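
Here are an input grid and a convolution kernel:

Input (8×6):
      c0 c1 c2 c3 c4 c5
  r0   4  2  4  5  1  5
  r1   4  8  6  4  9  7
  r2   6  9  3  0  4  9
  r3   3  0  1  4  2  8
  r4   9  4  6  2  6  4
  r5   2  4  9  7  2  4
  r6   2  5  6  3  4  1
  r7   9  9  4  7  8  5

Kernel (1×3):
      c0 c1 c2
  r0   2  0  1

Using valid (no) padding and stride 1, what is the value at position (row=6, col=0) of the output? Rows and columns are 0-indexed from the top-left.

10

The receptive field on the input at this output position is [2 5 6]. Elementwise product with the kernel and sum: 2·2 + 6·1.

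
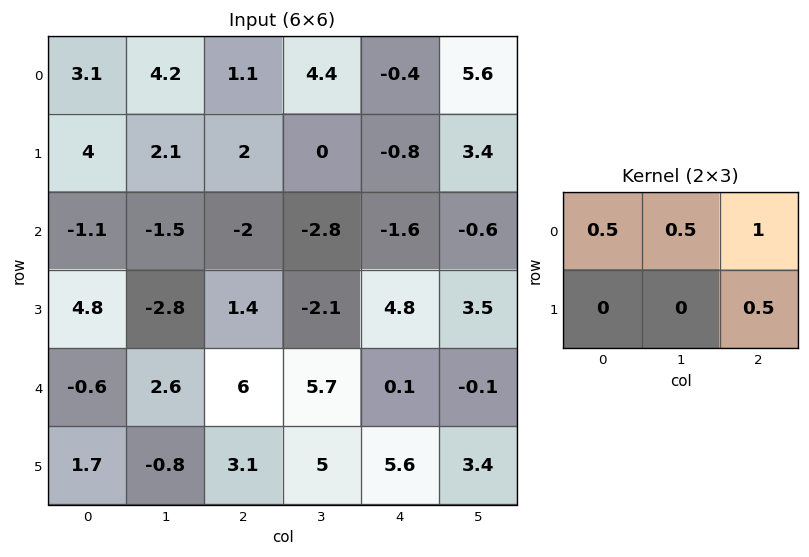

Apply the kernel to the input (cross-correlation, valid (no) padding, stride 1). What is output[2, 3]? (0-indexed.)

The receptive field on the input at this output position is [-2.8 -1.6 -0.6 / -2.1 4.8 3.5]. Elementwise product with the kernel and sum: -2.8·0.5 + -1.6·0.5 + -0.6·1 + 3.5·0.5.

-1.05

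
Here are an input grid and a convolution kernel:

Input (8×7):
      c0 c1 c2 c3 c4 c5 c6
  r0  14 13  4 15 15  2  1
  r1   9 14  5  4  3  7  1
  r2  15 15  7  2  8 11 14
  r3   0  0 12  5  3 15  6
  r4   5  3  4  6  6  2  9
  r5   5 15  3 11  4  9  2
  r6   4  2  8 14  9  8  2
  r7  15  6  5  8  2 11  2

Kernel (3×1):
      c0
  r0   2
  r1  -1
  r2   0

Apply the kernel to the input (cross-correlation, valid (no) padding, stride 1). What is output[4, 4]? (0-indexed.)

The receptive field on the input at this output position is [6 / 4 / 9]. Elementwise product with the kernel and sum: 6·2 + 4·-1.

8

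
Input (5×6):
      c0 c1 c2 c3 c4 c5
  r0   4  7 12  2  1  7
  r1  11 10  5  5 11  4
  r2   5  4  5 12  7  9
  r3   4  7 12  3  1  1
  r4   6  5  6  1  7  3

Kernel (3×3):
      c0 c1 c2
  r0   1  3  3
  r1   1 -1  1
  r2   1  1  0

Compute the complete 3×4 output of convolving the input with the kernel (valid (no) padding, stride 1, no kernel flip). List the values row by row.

76 68 49 43
73 70 68 68
52 64 79 71

Output[0,0]: The receptive field on the input at this output position is [4 7 12 / 11 10 5 / 5 4 5]. Elementwise product with the kernel and sum: 4·1 + 7·3 + 12·3 + 11·1 + 10·-1 + 5·1 + 5·1 + 4·1.
Output[0,1]: The receptive field on the input at this output position is [7 12 2 / 10 5 5 / 4 5 12]. Elementwise product with the kernel and sum: 7·1 + 12·3 + 2·3 + 10·1 + 5·-1 + 5·1 + 4·1 + 5·1.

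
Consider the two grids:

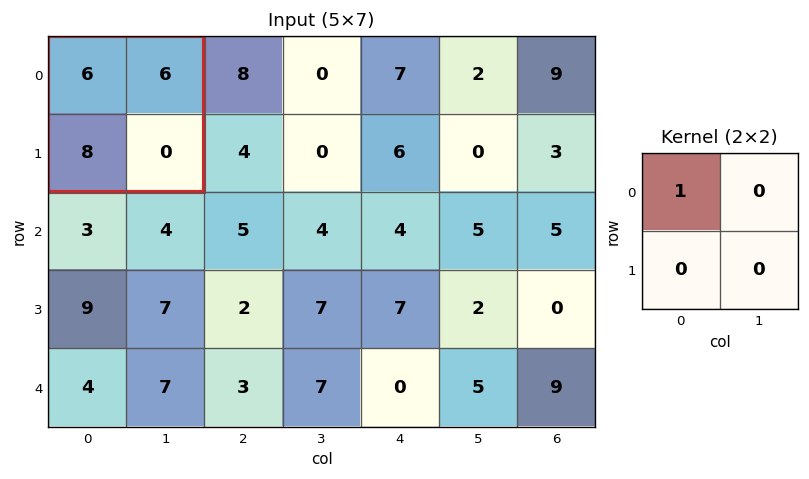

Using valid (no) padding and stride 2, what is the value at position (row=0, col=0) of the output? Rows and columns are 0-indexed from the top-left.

The receptive field on the input at this output position is [6 6 / 8 0]. Elementwise product with the kernel and sum: 6·1.

6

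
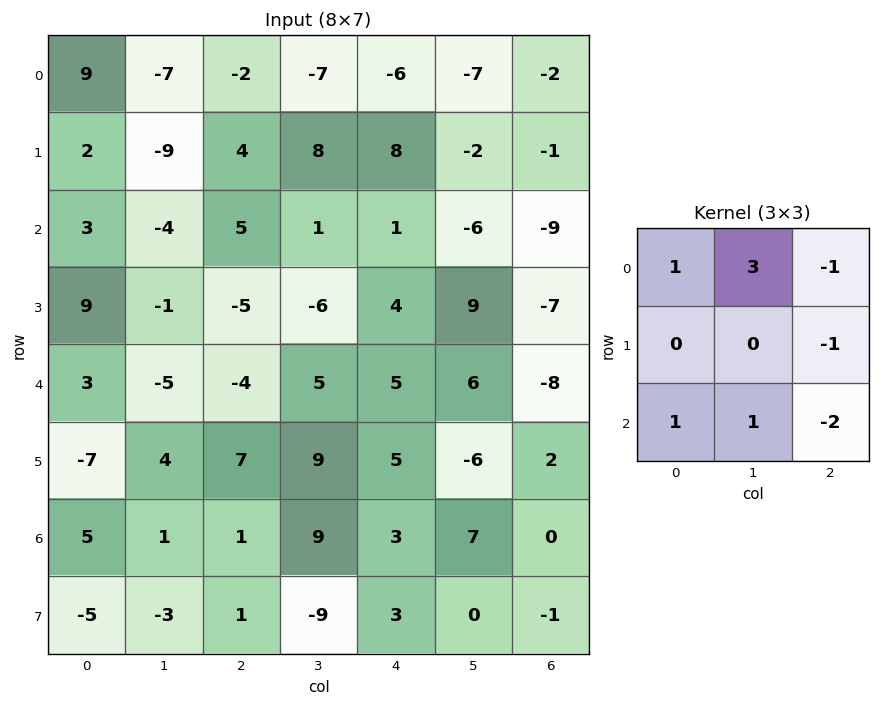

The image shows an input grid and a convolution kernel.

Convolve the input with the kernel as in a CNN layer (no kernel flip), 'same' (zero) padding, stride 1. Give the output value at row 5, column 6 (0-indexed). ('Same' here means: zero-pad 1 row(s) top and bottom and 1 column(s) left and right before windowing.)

-11

The receptive field on the zero-padded input at this output position is [6 -8 0 / -6 2 0 / 7 0 0]. Elementwise product with the kernel and sum: 6·1 + -8·3 + 0·-1 + 0·-1 + 7·1 + 0·1 + 0·-2.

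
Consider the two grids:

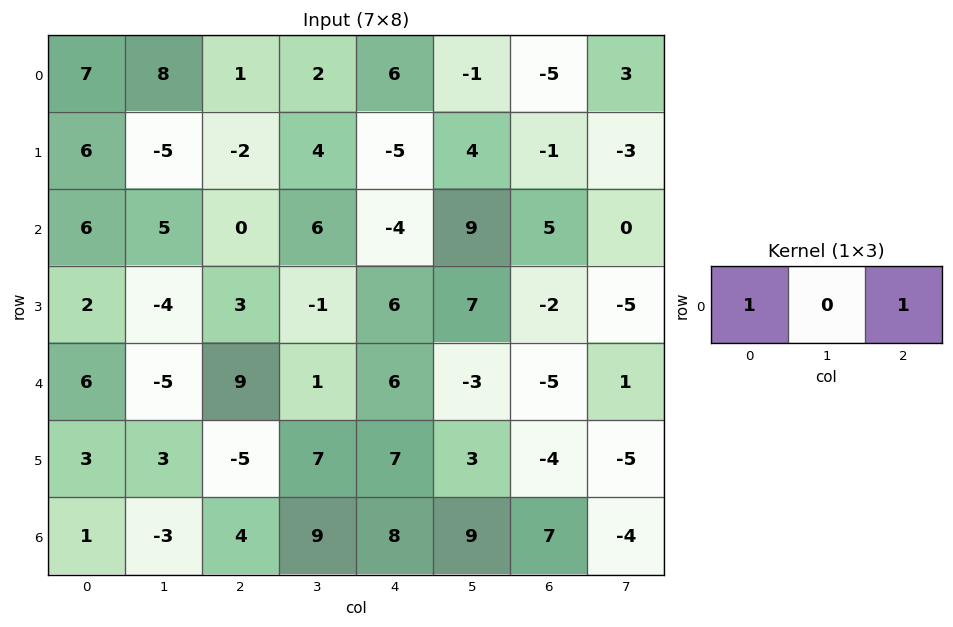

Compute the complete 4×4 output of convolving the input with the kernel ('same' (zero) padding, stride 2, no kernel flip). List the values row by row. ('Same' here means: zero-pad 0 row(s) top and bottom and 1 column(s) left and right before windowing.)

Output[0,0]: The receptive field on the zero-padded input at this output position is [0 7 8]. Elementwise product with the kernel and sum: 0·1 + 8·1.

8 10 1 2
5 11 15 9
-5 -4 -2 -2
-3 6 18 5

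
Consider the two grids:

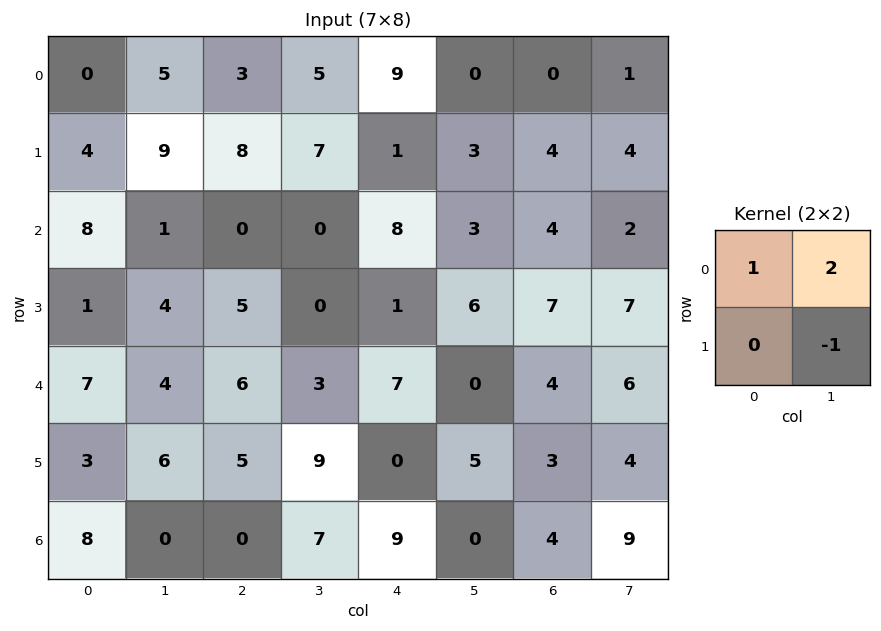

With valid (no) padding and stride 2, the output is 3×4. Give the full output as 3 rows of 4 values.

Output[0,0]: The receptive field on the input at this output position is [0 5 / 4 9]. Elementwise product with the kernel and sum: 0·1 + 5·2 + 9·-1.
Output[0,1]: The receptive field on the input at this output position is [3 5 / 8 7]. Elementwise product with the kernel and sum: 3·1 + 5·2 + 7·-1.

1 6 6 -2
6 0 8 1
9 3 2 12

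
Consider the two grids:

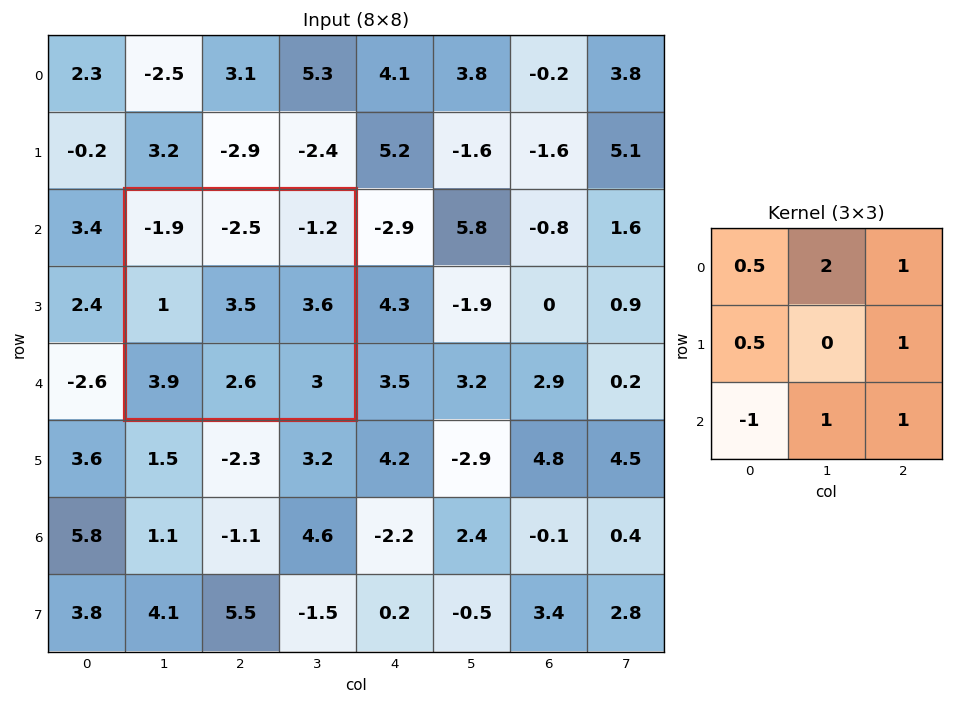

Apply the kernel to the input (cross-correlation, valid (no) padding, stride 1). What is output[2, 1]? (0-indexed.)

-1.35

The receptive field on the input at this output position is [-1.9 -2.5 -1.2 / 1 3.5 3.6 / 3.9 2.6 3]. Elementwise product with the kernel and sum: -1.9·0.5 + -2.5·2 + -1.2·1 + 1·0.5 + 3.6·1 + 3.9·-1 + 2.6·1 + 3·1.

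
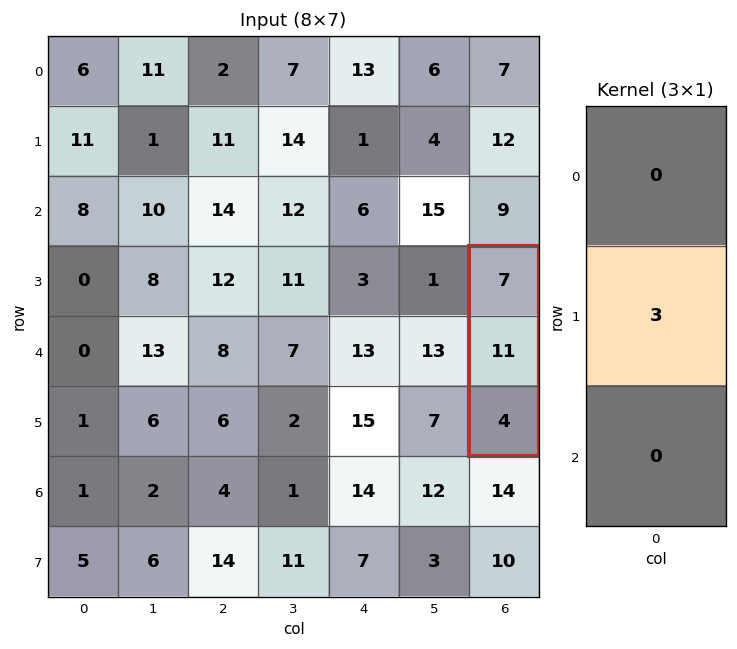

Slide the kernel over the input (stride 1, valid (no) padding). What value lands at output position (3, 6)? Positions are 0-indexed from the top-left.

33

The receptive field on the input at this output position is [7 / 11 / 4]. Elementwise product with the kernel and sum: 11·3.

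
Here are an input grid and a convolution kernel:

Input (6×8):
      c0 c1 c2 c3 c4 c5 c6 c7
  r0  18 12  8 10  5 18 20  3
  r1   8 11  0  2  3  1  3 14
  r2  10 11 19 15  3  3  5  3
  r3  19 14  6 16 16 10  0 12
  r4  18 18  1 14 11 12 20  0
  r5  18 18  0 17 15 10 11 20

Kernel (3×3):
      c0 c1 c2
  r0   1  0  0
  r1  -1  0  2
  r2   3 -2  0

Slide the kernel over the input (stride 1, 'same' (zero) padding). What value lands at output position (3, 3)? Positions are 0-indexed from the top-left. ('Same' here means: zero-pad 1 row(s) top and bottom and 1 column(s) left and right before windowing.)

The receptive field on the zero-padded input at this output position is [19 15 3 / 6 16 16 / 1 14 11]. Elementwise product with the kernel and sum: 19·1 + 6·-1 + 16·2 + 1·3 + 14·-2.

20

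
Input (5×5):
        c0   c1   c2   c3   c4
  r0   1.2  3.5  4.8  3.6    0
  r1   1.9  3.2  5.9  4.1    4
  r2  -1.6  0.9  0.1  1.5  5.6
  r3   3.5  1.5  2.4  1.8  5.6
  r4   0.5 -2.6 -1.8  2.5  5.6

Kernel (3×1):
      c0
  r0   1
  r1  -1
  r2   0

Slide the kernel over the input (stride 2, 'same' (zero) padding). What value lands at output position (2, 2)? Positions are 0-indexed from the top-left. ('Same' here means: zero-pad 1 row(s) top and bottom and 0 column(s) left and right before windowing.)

0

The receptive field on the zero-padded input at this output position is [5.6 / 5.6 / 0]. Elementwise product with the kernel and sum: 5.6·1 + 5.6·-1.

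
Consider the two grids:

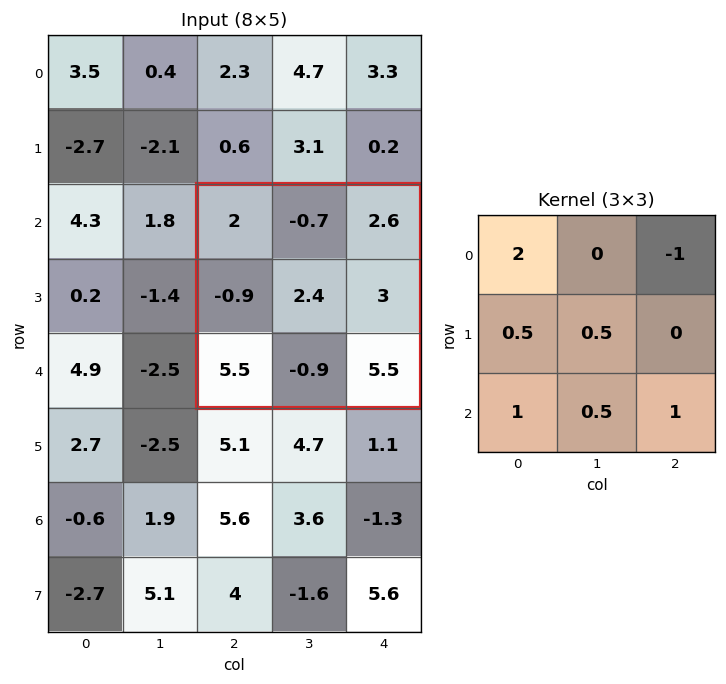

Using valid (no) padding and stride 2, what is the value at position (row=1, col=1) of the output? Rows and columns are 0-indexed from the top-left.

The receptive field on the input at this output position is [2 -0.7 2.6 / -0.9 2.4 3 / 5.5 -0.9 5.5]. Elementwise product with the kernel and sum: 2·2 + 2.6·-1 + -0.9·0.5 + 2.4·0.5 + 5.5·1 + -0.9·0.5 + 5.5·1.

12.7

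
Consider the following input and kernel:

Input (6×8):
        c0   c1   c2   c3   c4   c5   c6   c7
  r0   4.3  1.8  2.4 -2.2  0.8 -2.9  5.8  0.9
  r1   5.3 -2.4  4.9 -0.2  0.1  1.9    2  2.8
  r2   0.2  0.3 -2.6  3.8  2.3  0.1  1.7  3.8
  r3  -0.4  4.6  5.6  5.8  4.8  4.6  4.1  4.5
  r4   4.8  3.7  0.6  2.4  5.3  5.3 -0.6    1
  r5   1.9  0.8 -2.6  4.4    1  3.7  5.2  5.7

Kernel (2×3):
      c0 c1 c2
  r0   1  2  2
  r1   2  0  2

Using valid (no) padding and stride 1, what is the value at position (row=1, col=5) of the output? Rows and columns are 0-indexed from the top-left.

19.3

The receptive field on the input at this output position is [1.9 2 2.8 / 0.1 1.7 3.8]. Elementwise product with the kernel and sum: 1.9·1 + 2·2 + 2.8·2 + 0.1·2 + 3.8·2.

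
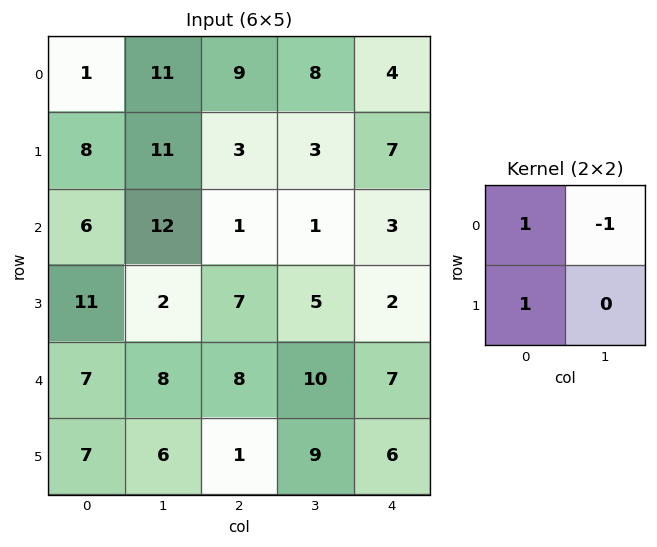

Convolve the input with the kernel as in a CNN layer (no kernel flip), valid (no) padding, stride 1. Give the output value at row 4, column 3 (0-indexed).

12

The receptive field on the input at this output position is [10 7 / 9 6]. Elementwise product with the kernel and sum: 10·1 + 7·-1 + 9·1.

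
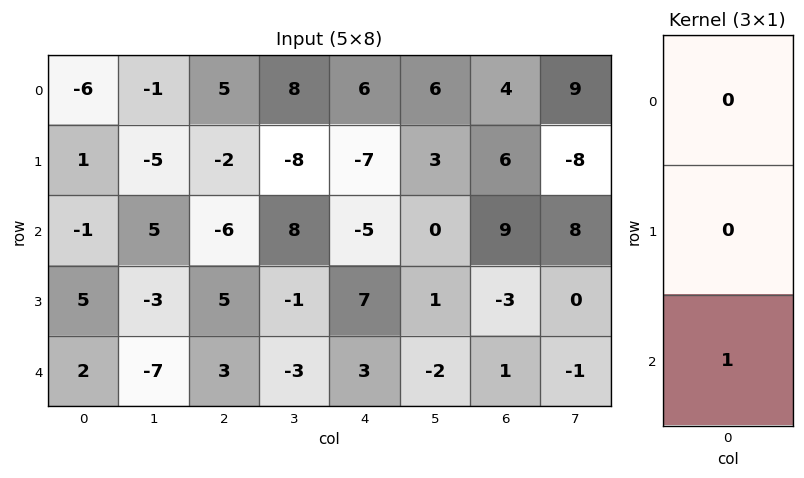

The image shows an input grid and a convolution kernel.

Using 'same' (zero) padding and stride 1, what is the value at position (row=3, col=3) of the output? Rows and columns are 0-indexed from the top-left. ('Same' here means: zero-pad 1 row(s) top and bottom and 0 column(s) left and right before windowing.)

The receptive field on the zero-padded input at this output position is [8 / -1 / -3]. Elementwise product with the kernel and sum: -3·1.

-3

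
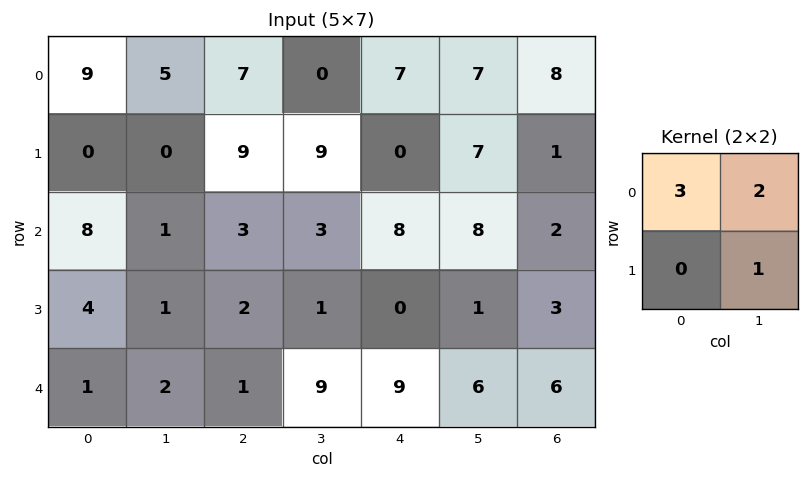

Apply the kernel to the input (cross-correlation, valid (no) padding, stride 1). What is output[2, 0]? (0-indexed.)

27

The receptive field on the input at this output position is [8 1 / 4 1]. Elementwise product with the kernel and sum: 8·3 + 1·2 + 1·1.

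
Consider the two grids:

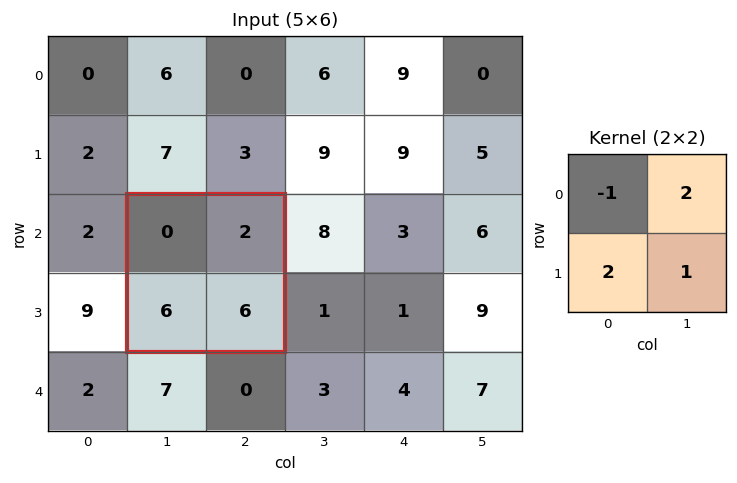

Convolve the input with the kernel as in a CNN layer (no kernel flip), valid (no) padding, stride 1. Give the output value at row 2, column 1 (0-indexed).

The receptive field on the input at this output position is [0 2 / 6 6]. Elementwise product with the kernel and sum: 0·-1 + 2·2 + 6·2 + 6·1.

22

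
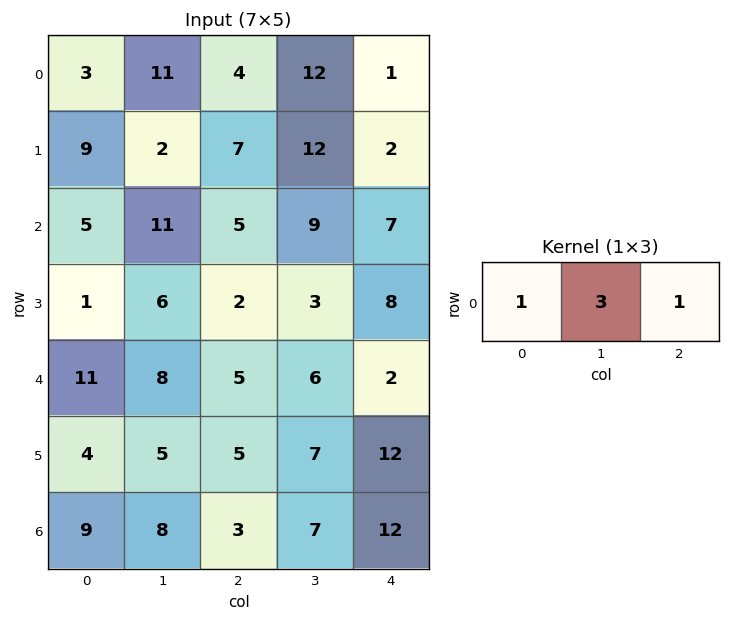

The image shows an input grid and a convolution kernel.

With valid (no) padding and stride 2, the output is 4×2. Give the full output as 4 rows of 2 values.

Output[0,0]: The receptive field on the input at this output position is [3 11 4]. Elementwise product with the kernel and sum: 3·1 + 11·3 + 4·1.
Output[0,1]: The receptive field on the input at this output position is [4 12 1]. Elementwise product with the kernel and sum: 4·1 + 12·3 + 1·1.

40 41
43 39
40 25
36 36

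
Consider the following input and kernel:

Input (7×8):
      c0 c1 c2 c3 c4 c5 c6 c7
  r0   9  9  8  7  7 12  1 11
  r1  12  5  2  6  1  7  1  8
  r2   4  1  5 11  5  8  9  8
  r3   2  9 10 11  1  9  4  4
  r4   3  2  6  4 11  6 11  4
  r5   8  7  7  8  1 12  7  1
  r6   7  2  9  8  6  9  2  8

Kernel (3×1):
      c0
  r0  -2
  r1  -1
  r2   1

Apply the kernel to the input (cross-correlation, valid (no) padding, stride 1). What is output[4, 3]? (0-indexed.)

-8

The receptive field on the input at this output position is [4 / 8 / 8]. Elementwise product with the kernel and sum: 4·-2 + 8·-1 + 8·1.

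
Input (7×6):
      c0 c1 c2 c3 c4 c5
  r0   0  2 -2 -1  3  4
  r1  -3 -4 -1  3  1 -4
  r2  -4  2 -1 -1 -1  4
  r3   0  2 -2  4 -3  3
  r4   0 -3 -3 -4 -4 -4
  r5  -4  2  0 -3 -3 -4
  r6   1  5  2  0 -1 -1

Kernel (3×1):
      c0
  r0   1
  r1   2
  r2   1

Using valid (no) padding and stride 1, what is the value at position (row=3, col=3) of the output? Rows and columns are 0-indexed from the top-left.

-7

The receptive field on the input at this output position is [4 / -4 / -3]. Elementwise product with the kernel and sum: 4·1 + -4·2 + -3·1.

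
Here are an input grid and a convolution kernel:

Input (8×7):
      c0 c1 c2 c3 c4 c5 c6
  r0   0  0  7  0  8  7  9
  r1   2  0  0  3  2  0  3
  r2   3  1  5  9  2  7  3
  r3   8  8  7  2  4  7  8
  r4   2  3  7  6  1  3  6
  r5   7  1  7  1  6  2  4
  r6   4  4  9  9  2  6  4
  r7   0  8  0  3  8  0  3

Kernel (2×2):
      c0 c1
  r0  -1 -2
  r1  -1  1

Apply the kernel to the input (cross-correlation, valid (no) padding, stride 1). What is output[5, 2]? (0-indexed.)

The receptive field on the input at this output position is [7 1 / 9 9]. Elementwise product with the kernel and sum: 7·-1 + 1·-2 + 9·-1 + 9·1.

-9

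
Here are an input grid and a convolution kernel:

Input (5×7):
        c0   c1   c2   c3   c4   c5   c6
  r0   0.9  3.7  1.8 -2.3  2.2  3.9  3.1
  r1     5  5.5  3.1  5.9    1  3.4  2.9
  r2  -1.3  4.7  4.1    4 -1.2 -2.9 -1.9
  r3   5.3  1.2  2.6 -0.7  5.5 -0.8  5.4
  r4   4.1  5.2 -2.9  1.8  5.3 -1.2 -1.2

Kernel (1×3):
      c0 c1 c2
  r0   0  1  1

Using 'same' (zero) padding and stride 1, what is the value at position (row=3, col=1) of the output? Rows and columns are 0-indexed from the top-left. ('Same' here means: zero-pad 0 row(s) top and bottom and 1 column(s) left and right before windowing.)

The receptive field on the zero-padded input at this output position is [5.3 1.2 2.6]. Elementwise product with the kernel and sum: 1.2·1 + 2.6·1.

3.8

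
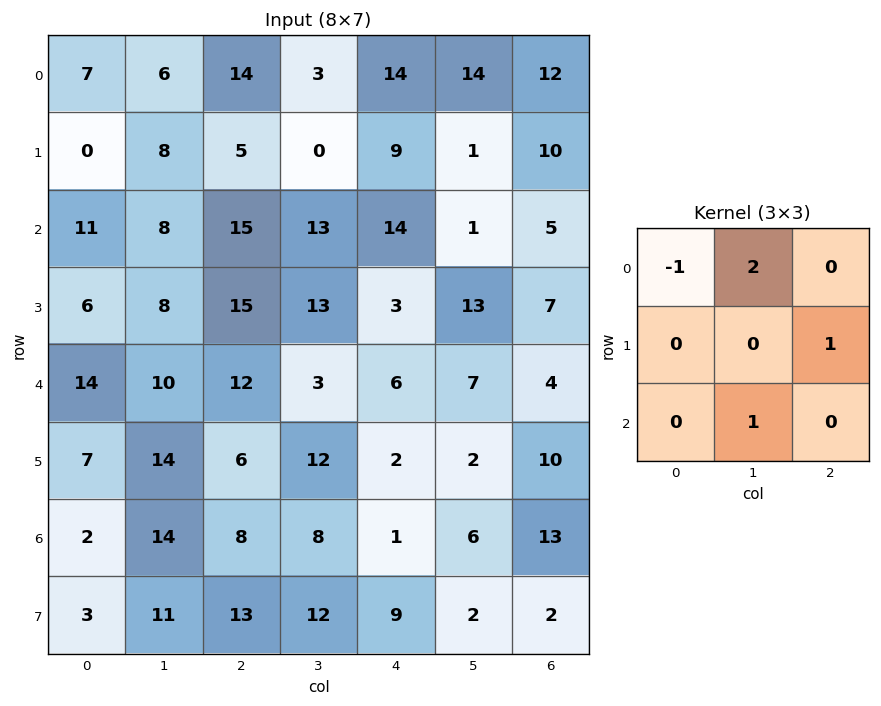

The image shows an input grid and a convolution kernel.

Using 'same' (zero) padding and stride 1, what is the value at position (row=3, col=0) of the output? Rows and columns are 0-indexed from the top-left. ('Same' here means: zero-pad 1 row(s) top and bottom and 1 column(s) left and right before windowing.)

44

The receptive field on the zero-padded input at this output position is [0 11 8 / 0 6 8 / 0 14 10]. Elementwise product with the kernel and sum: 0·-1 + 11·2 + 8·1 + 14·1.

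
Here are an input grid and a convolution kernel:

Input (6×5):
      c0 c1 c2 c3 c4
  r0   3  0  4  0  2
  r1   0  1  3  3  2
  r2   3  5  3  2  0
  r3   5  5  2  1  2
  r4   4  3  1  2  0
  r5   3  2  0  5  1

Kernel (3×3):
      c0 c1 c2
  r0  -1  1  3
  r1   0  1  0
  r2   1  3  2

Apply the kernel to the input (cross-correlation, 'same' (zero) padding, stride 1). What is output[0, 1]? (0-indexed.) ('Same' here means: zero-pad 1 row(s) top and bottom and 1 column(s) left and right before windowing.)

The receptive field on the zero-padded input at this output position is [0 0 0 / 3 0 4 / 0 1 3]. Elementwise product with the kernel and sum: 0·-1 + 0·1 + 0·3 + 0·1 + 0·1 + 1·3 + 3·2.

9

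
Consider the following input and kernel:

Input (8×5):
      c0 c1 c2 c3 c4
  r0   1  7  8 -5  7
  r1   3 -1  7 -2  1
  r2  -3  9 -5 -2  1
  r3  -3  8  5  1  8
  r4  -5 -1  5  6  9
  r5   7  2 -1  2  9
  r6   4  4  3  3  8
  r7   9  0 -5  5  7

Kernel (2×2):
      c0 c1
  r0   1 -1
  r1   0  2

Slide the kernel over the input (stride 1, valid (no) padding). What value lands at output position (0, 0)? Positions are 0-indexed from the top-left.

The receptive field on the input at this output position is [1 7 / 3 -1]. Elementwise product with the kernel and sum: 1·1 + 7·-1 + -1·2.

-8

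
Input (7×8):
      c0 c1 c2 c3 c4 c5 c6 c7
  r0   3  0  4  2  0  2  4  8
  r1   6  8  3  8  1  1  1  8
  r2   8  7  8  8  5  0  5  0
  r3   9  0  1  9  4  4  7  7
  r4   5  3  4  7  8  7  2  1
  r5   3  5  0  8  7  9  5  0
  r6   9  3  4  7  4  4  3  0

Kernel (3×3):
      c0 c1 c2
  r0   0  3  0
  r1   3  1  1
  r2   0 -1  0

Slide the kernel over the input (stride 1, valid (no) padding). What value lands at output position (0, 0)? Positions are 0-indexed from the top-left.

22

The receptive field on the input at this output position is [3 0 4 / 6 8 3 / 8 7 8]. Elementwise product with the kernel and sum: 0·3 + 6·3 + 8·1 + 3·1 + 7·-1.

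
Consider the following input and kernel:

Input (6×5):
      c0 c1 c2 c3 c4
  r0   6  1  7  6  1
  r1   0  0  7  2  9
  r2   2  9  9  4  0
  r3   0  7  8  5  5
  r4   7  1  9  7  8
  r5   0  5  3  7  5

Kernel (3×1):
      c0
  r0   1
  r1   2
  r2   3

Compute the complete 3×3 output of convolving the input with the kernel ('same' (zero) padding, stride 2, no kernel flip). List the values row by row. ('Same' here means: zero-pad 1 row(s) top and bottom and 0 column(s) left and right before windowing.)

Output[0,0]: The receptive field on the zero-padded input at this output position is [0 / 6 / 0]. Elementwise product with the kernel and sum: 0·1 + 6·2 + 0·3.
Output[0,1]: The receptive field on the zero-padded input at this output position is [0 / 7 / 7]. Elementwise product with the kernel and sum: 0·1 + 7·2 + 7·3.

12 35 29
4 49 24
14 35 36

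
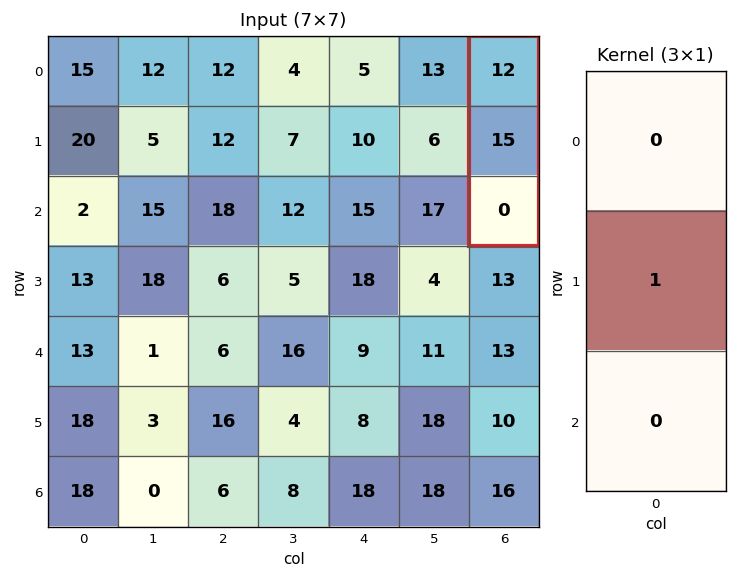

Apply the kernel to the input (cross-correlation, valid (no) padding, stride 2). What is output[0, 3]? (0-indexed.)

The receptive field on the input at this output position is [12 / 15 / 0]. Elementwise product with the kernel and sum: 15·1.

15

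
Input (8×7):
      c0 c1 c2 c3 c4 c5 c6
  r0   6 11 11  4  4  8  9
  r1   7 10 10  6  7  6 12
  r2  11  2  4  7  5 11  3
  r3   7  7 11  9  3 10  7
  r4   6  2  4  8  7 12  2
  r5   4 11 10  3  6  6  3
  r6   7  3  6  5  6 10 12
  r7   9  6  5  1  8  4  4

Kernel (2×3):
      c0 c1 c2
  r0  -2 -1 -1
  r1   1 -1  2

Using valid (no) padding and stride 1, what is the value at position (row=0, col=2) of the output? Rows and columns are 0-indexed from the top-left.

The receptive field on the input at this output position is [11 4 4 / 10 6 7]. Elementwise product with the kernel and sum: 11·-2 + 4·-1 + 4·-1 + 10·1 + 6·-1 + 7·2.

-12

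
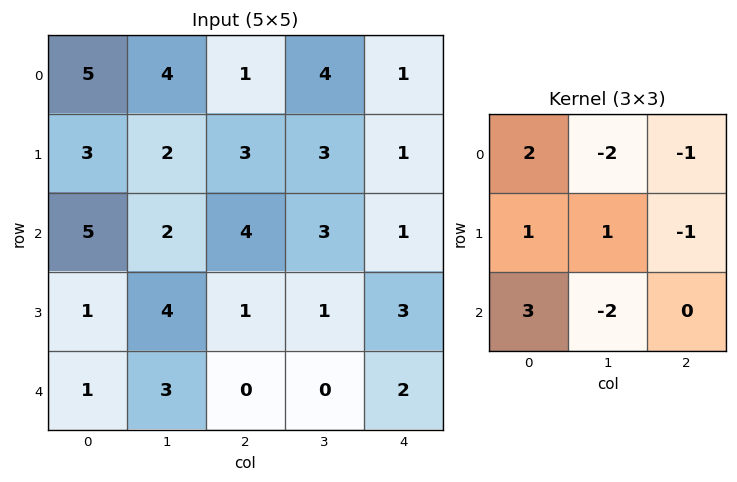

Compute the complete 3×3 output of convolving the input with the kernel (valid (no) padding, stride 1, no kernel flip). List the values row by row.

Output[0,0]: The receptive field on the input at this output position is [5 4 1 / 3 2 3 / 5 2 4]. Elementwise product with the kernel and sum: 5·2 + 4·-2 + 1·-1 + 3·1 + 2·1 + 3·-1 + 5·3 + 2·-2.
Output[0,1]: The receptive field on the input at this output position is [4 1 4 / 2 3 3 / 2 4 3]. Elementwise product with the kernel and sum: 4·2 + 1·-2 + 4·-1 + 2·1 + 3·1 + 3·-1 + 2·3 + 4·-2.

14 2 4
-3 8 6
3 6 0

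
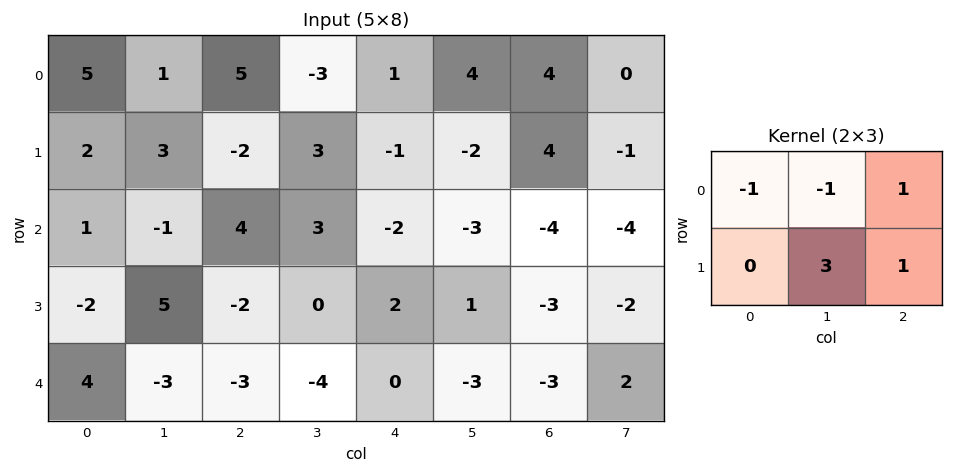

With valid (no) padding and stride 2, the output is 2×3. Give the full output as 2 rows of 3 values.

Output[0,0]: The receptive field on the input at this output position is [5 1 5 / 2 3 -2]. Elementwise product with the kernel and sum: 5·-1 + 1·-1 + 5·1 + 3·3 + -2·1.
Output[0,1]: The receptive field on the input at this output position is [5 -3 1 / -2 3 -1]. Elementwise product with the kernel and sum: 5·-1 + -3·-1 + 1·1 + 3·3 + -1·1.

6 7 -3
17 -7 1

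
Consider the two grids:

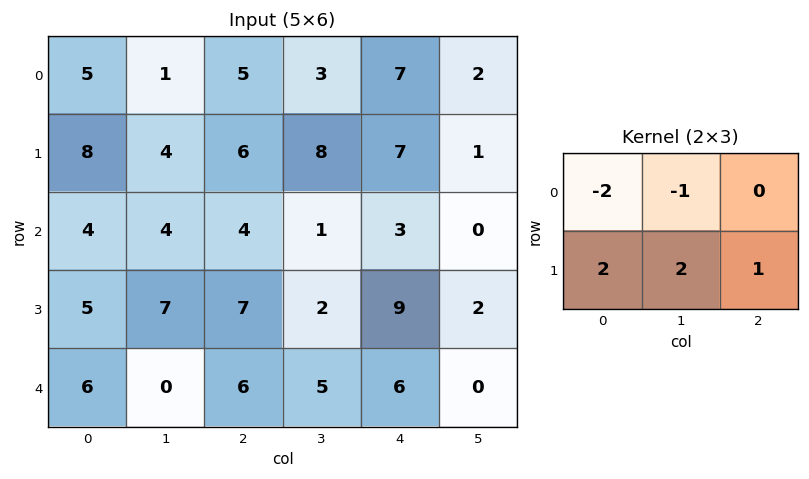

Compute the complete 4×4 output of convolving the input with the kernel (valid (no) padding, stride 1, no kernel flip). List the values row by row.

Output[0,0]: The receptive field on the input at this output position is [5 1 5 / 8 4 6]. Elementwise product with the kernel and sum: 5·-2 + 1·-1 + 8·2 + 4·2 + 6·1.
Output[0,1]: The receptive field on the input at this output position is [1 5 3 / 4 6 8]. Elementwise product with the kernel and sum: 1·-2 + 5·-1 + 4·2 + 6·2 + 8·1.

19 21 22 18
0 3 -7 -15
19 18 18 19
1 -4 12 9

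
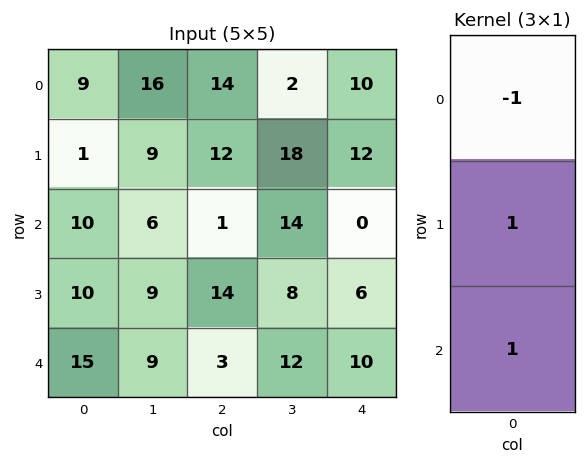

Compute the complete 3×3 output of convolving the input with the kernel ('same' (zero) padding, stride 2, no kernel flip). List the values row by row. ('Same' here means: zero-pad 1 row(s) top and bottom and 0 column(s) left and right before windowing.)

Output[0,0]: The receptive field on the zero-padded input at this output position is [0 / 9 / 1]. Elementwise product with the kernel and sum: 0·-1 + 9·1 + 1·1.

10 26 22
19 3 -6
5 -11 4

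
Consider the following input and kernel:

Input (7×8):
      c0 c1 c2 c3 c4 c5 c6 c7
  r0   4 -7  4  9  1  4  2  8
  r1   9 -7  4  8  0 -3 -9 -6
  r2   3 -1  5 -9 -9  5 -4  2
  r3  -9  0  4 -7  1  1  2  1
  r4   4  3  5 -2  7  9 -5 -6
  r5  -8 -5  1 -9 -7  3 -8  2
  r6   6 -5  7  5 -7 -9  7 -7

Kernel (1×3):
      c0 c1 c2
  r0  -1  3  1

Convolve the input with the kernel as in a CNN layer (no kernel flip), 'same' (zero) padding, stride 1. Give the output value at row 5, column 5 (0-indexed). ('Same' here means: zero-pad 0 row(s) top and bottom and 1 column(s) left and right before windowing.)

The receptive field on the zero-padded input at this output position is [-7 3 -8]. Elementwise product with the kernel and sum: -7·-1 + 3·3 + -8·1.

8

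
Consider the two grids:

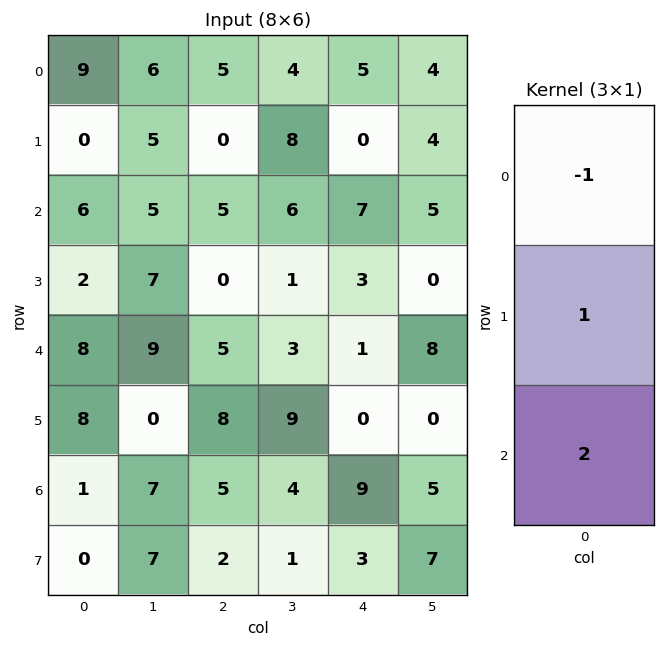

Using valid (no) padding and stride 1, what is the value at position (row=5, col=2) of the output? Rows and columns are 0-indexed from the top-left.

1

The receptive field on the input at this output position is [8 / 5 / 2]. Elementwise product with the kernel and sum: 8·-1 + 5·1 + 2·2.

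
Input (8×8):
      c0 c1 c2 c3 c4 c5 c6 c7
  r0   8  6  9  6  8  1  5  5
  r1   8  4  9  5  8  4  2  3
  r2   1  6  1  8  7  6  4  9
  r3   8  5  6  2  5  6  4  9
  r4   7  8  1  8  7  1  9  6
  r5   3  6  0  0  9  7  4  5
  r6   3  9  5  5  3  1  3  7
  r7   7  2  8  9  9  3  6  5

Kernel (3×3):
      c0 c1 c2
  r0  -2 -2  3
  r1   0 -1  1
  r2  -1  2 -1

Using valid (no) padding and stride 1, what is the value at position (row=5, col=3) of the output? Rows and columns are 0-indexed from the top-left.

7

The receptive field on the input at this output position is [0 9 7 / 5 3 1 / 9 9 3]. Elementwise product with the kernel and sum: 0·-2 + 9·-2 + 7·3 + 3·-1 + 1·1 + 9·-1 + 9·2 + 3·-1.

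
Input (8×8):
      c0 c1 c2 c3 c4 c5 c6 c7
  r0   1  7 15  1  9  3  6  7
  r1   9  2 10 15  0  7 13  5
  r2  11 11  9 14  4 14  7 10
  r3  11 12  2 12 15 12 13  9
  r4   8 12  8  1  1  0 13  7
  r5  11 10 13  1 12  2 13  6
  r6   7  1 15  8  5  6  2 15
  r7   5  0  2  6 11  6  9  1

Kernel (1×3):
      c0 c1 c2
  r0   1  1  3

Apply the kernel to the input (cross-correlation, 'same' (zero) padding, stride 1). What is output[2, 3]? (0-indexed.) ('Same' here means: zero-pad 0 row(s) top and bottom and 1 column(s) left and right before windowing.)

35

The receptive field on the zero-padded input at this output position is [9 14 4]. Elementwise product with the kernel and sum: 9·1 + 14·1 + 4·3.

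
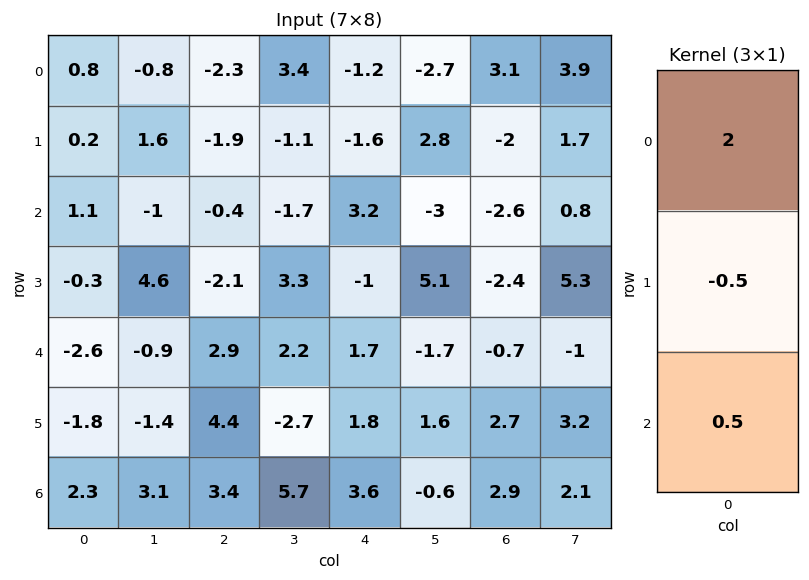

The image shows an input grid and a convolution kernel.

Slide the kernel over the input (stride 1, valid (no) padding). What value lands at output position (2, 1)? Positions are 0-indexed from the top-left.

The receptive field on the input at this output position is [-1 / 4.6 / -0.9]. Elementwise product with the kernel and sum: -1·2 + 4.6·-0.5 + -0.9·0.5.

-4.75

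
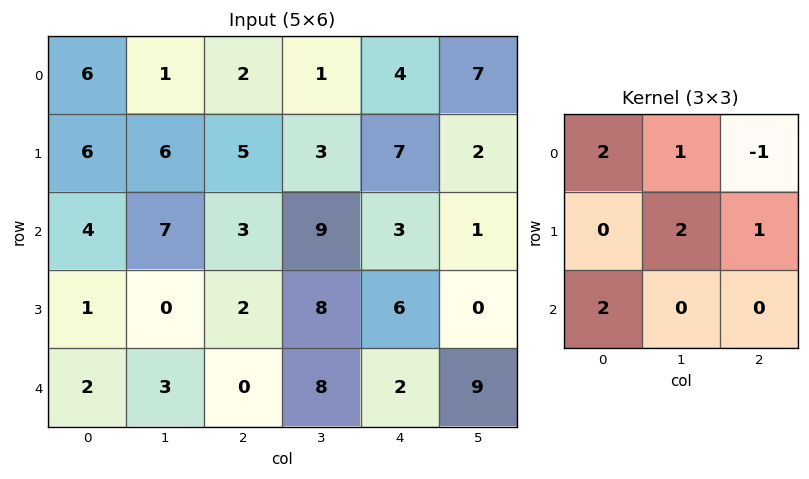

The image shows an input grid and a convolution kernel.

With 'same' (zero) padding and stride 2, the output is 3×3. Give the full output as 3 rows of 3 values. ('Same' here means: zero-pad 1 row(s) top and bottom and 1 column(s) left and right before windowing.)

Output[0,0]: The receptive field on the zero-padded input at this output position is [0 0 0 / 0 6 1 / 0 6 6]. Elementwise product with the kernel and sum: 0·2 + 0·1 + 0·-1 + 6·2 + 1·1 + 0·2.
Output[0,1]: The receptive field on the zero-padded input at this output position is [0 0 0 / 1 2 1 / 6 5 3]. Elementwise product with the kernel and sum: 0·2 + 0·1 + 0·-1 + 2·2 + 1·1 + 6·2.

13 17 21
15 29 34
8 2 35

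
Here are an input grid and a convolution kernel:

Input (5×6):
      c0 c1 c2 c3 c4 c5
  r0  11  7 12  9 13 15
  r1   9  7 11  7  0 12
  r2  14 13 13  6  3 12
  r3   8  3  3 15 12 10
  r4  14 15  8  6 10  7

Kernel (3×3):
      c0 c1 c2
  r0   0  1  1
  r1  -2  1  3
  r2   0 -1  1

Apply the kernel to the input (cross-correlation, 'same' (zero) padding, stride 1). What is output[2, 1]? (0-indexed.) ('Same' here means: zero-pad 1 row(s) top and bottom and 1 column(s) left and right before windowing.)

42

The receptive field on the zero-padded input at this output position is [9 7 11 / 14 13 13 / 8 3 3]. Elementwise product with the kernel and sum: 7·1 + 11·1 + 14·-2 + 13·1 + 13·3 + 3·-1 + 3·1.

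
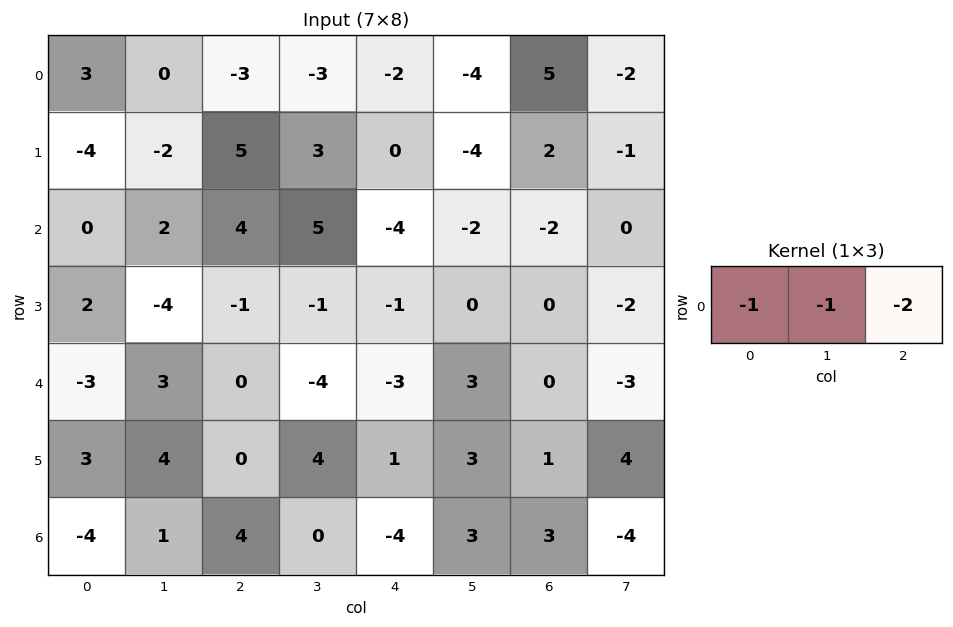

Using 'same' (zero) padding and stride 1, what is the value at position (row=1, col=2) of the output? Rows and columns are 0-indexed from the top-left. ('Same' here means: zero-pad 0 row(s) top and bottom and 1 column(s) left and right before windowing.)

-9

The receptive field on the zero-padded input at this output position is [-2 5 3]. Elementwise product with the kernel and sum: -2·-1 + 5·-1 + 3·-2.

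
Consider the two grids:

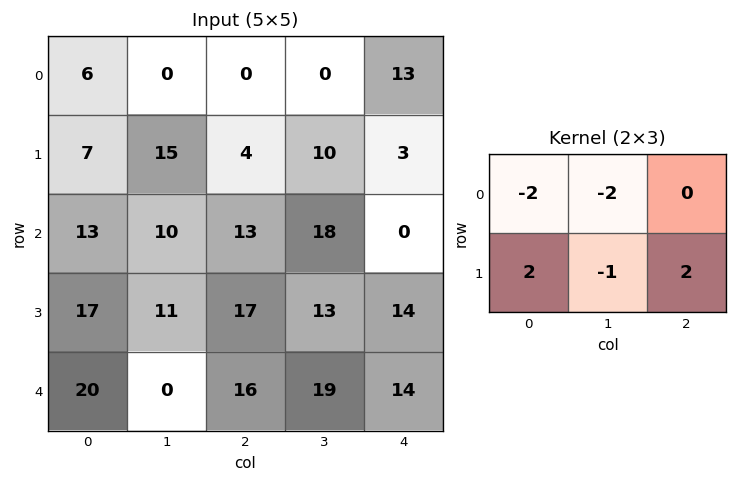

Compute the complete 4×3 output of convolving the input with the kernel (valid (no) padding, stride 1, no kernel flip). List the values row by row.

Output[0,0]: The receptive field on the input at this output position is [6 0 0 / 7 15 4]. Elementwise product with the kernel and sum: 6·-2 + 0·-2 + 7·2 + 15·-1 + 4·2.

-5 46 4
-2 5 -20
11 -15 -13
16 -34 -19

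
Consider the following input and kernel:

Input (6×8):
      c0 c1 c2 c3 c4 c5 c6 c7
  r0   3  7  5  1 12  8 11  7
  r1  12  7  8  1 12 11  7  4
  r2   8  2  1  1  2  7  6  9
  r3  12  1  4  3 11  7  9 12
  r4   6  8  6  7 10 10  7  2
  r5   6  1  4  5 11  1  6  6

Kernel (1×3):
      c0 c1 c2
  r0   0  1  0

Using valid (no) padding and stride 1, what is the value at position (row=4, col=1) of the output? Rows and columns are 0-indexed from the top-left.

6

The receptive field on the input at this output position is [8 6 7]. Elementwise product with the kernel and sum: 6·1.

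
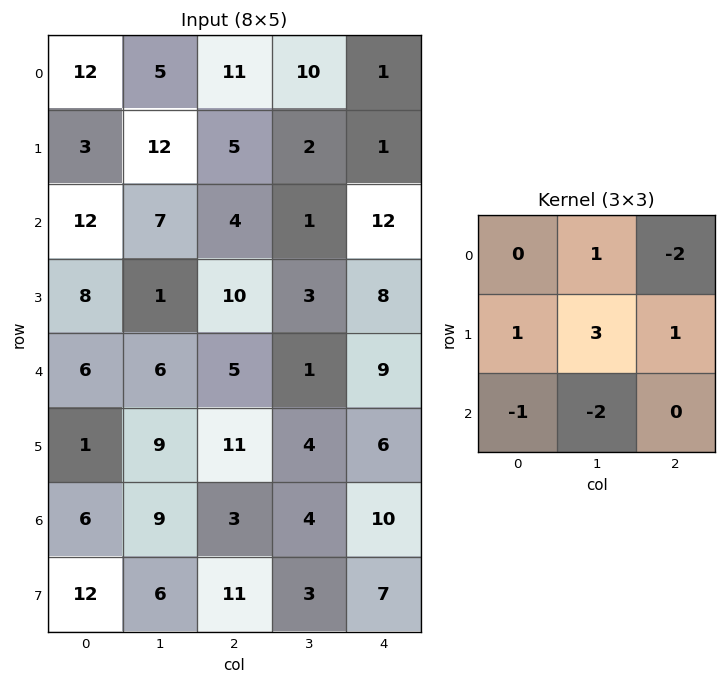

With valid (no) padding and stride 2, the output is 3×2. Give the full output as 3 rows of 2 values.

1 14
2 -3
11 1

Output[0,0]: The receptive field on the input at this output position is [12 5 11 / 3 12 5 / 12 7 4]. Elementwise product with the kernel and sum: 5·1 + 11·-2 + 3·1 + 12·3 + 5·1 + 12·-1 + 7·-2.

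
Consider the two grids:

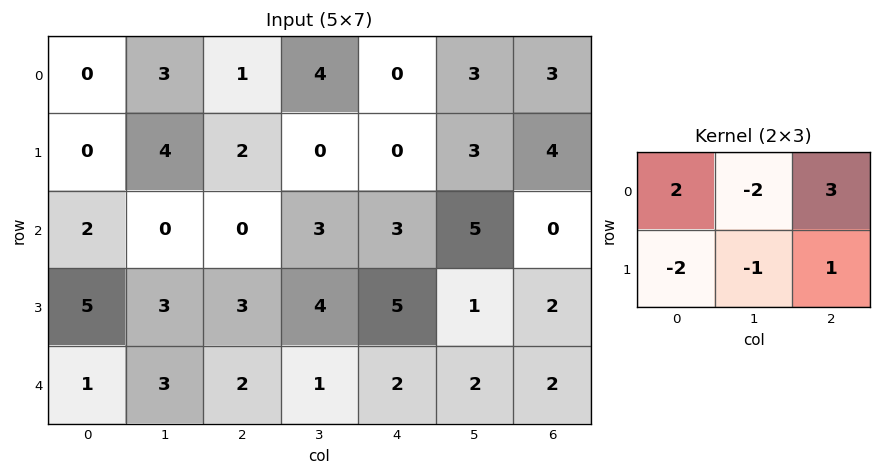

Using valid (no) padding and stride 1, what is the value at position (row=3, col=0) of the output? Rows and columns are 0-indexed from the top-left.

10

The receptive field on the input at this output position is [5 3 3 / 1 3 2]. Elementwise product with the kernel and sum: 5·2 + 3·-2 + 3·3 + 1·-2 + 3·-1 + 2·1.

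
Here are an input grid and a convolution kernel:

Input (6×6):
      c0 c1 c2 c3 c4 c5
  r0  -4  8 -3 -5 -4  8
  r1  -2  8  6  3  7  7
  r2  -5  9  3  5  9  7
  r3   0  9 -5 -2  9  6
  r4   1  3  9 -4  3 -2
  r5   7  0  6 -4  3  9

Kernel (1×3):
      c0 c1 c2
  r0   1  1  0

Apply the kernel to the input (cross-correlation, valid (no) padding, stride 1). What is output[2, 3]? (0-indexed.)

The receptive field on the input at this output position is [5 9 7]. Elementwise product with the kernel and sum: 5·1 + 9·1.

14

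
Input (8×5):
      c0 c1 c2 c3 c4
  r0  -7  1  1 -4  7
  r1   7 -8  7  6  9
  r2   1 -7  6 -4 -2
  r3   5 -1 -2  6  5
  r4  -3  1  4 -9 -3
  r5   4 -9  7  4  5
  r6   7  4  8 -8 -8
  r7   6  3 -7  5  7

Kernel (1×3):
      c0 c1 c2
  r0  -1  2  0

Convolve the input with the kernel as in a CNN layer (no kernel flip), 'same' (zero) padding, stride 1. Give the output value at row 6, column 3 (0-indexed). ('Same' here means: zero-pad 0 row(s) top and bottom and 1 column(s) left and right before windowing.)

-24

The receptive field on the zero-padded input at this output position is [8 -8 -8]. Elementwise product with the kernel and sum: 8·-1 + -8·2.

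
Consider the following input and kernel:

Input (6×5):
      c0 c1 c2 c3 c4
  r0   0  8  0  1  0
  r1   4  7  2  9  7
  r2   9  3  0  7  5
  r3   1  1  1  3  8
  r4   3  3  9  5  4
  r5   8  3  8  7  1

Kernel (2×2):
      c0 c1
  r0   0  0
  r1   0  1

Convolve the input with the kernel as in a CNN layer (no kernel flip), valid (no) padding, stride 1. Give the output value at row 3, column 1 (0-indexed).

The receptive field on the input at this output position is [1 1 / 3 9]. Elementwise product with the kernel and sum: 9·1.

9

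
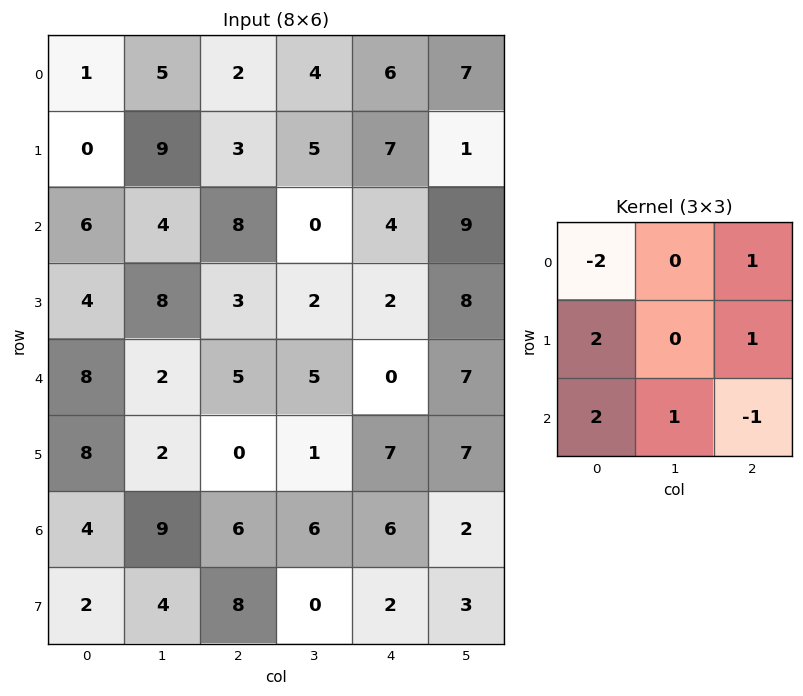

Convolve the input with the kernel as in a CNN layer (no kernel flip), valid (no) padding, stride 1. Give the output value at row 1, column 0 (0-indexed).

36

The receptive field on the input at this output position is [0 9 3 / 6 4 8 / 4 8 3]. Elementwise product with the kernel and sum: 0·-2 + 3·1 + 6·2 + 8·1 + 4·2 + 8·1 + 3·-1.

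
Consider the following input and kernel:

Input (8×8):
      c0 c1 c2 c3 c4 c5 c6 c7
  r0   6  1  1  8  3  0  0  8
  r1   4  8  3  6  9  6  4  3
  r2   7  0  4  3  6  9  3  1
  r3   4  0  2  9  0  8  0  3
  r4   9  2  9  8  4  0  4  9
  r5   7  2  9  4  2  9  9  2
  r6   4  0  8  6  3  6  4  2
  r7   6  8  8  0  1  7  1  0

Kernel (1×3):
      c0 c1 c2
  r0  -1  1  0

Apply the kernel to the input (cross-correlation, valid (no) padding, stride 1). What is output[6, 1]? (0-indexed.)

The receptive field on the input at this output position is [0 8 6]. Elementwise product with the kernel and sum: 0·-1 + 8·1.

8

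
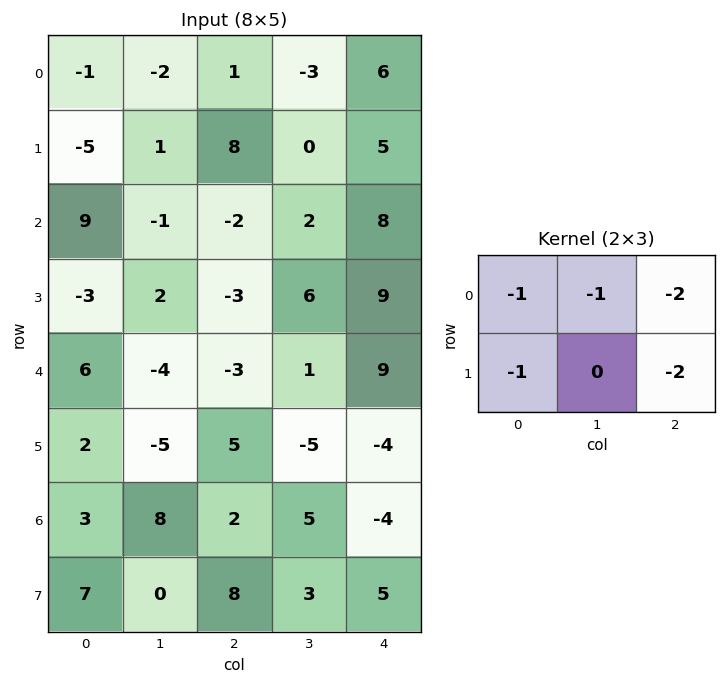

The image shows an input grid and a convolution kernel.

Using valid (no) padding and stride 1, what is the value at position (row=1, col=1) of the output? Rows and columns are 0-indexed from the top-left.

-12

The receptive field on the input at this output position is [1 8 0 / -1 -2 2]. Elementwise product with the kernel and sum: 1·-1 + 8·-1 + 0·-2 + -1·-1 + 2·-2.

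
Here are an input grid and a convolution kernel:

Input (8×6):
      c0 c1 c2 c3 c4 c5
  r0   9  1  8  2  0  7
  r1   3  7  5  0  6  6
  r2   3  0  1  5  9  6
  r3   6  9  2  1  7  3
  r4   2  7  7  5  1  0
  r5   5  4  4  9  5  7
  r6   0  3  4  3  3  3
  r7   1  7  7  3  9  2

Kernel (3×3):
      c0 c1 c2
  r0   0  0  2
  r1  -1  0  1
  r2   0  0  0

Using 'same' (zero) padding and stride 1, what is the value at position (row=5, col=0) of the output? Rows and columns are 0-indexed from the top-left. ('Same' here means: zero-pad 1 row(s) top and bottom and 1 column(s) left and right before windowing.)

The receptive field on the zero-padded input at this output position is [0 2 7 / 0 5 4 / 0 0 3]. Elementwise product with the kernel and sum: 7·2 + 0·-1 + 4·1.

18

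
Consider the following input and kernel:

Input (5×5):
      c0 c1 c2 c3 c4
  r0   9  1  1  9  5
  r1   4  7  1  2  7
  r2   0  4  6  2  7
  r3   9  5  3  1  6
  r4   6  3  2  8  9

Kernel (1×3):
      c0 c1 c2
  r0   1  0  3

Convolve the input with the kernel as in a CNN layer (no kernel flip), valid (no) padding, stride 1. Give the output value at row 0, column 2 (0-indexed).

16

The receptive field on the input at this output position is [1 9 5]. Elementwise product with the kernel and sum: 1·1 + 5·3.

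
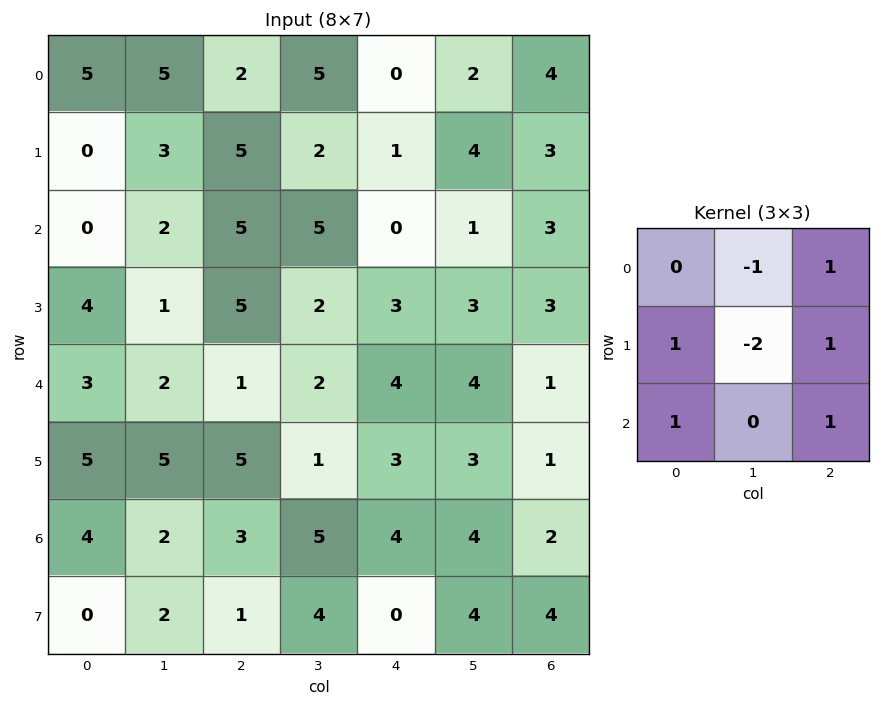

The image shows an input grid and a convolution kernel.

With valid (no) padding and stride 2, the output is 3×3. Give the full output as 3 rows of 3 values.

Output[0,0]: The receptive field on the input at this output position is [5 5 2 / 0 3 5 / 0 2 5]. Elementwise product with the kernel and sum: 5·-1 + 2·1 + 0·1 + 3·-2 + 5·1 + 0·1 + 5·1.

1 2 1
14 4 7
6 15 1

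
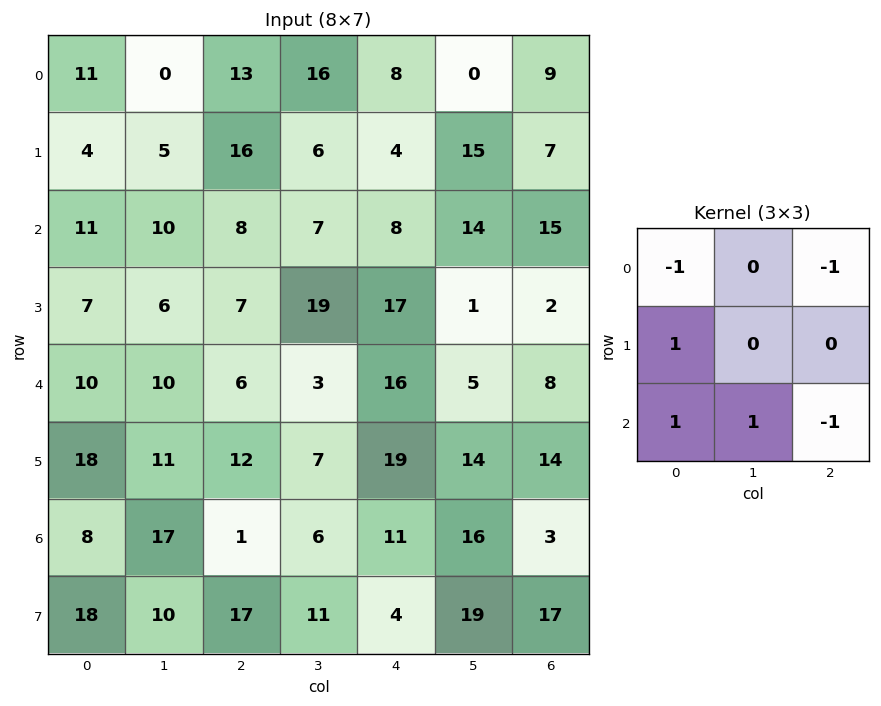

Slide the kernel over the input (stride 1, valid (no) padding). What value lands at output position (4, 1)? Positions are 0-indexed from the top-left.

The receptive field on the input at this output position is [10 6 3 / 11 12 7 / 17 1 6]. Elementwise product with the kernel and sum: 10·-1 + 3·-1 + 11·1 + 17·1 + 1·1 + 6·-1.

10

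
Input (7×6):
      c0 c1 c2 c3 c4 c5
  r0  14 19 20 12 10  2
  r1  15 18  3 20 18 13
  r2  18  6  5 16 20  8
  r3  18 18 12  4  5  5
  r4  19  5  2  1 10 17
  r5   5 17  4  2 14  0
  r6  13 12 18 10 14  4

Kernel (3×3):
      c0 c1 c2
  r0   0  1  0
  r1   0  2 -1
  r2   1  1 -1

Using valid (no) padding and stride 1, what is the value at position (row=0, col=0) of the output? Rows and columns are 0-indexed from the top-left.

The receptive field on the input at this output position is [14 19 20 / 15 18 3 / 18 6 5]. Elementwise product with the kernel and sum: 19·1 + 18·2 + 3·-1 + 18·1 + 6·1 + 5·-1.

71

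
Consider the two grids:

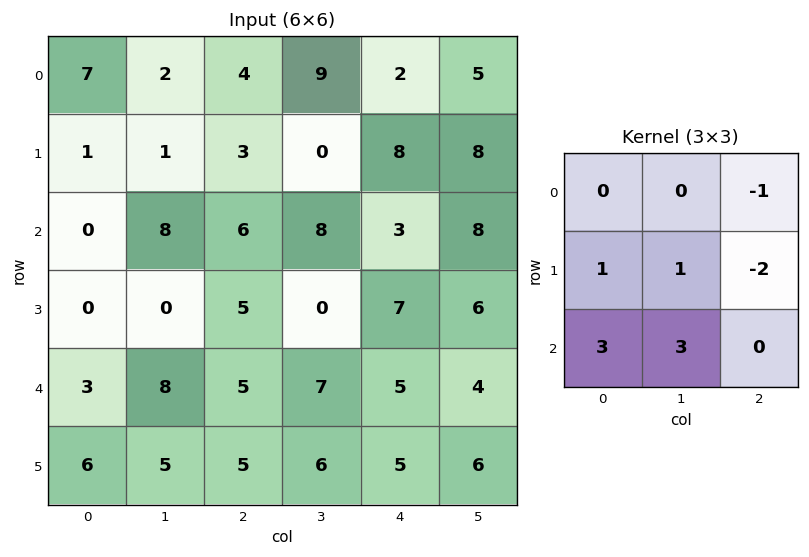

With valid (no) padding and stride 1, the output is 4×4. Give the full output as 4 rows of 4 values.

Output[0,0]: The receptive field on the input at this output position is [7 2 4 / 1 1 3 / 0 8 6]. Elementwise product with the kernel and sum: 4·-1 + 1·1 + 1·1 + 3·-2 + 0·3 + 8·3.
Output[0,1]: The receptive field on the input at this output position is [2 4 9 / 1 3 0 / 8 6 8]. Elementwise product with the kernel and sum: 9·-1 + 1·1 + 3·1 + 0·-2 + 8·3 + 6·3.

16 37 27 20
-7 13 15 8
17 36 24 23
29 29 28 31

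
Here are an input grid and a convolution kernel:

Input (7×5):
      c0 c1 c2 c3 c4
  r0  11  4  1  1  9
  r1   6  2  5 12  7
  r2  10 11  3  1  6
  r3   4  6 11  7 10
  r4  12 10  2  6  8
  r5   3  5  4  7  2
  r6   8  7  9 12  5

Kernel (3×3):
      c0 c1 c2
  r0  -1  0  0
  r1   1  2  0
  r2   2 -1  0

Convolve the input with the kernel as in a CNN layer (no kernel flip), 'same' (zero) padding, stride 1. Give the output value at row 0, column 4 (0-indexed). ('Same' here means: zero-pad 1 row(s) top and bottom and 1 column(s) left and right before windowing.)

The receptive field on the zero-padded input at this output position is [0 0 0 / 1 9 0 / 12 7 0]. Elementwise product with the kernel and sum: 0·-1 + 1·1 + 9·2 + 12·2 + 7·-1.

36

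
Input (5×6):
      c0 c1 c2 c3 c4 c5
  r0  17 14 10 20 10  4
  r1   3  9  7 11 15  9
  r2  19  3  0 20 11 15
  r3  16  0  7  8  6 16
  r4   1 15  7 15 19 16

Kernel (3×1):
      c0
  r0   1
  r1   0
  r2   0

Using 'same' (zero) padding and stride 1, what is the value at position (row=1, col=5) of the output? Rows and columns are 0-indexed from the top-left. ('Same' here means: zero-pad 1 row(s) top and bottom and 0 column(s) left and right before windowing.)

4

The receptive field on the zero-padded input at this output position is [4 / 9 / 15]. Elementwise product with the kernel and sum: 4·1.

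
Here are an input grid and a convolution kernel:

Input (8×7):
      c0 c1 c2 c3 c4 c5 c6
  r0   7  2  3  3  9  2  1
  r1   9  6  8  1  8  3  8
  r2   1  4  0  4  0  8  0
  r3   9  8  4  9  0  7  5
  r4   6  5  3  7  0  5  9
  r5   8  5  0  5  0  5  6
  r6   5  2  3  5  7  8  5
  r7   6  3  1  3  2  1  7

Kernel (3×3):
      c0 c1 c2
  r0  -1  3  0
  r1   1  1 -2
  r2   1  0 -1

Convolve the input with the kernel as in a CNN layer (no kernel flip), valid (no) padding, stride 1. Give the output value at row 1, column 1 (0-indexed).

13

The receptive field on the input at this output position is [6 8 1 / 4 0 4 / 8 4 9]. Elementwise product with the kernel and sum: 6·-1 + 8·3 + 4·1 + 0·1 + 4·-2 + 8·1 + 9·-1.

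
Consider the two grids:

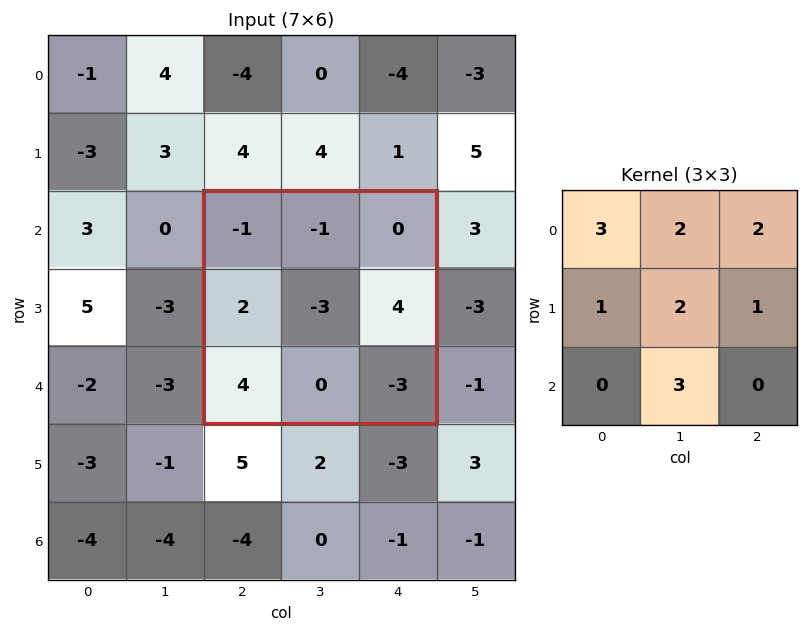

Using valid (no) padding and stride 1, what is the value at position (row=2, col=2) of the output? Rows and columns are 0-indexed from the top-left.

-5

The receptive field on the input at this output position is [-1 -1 0 / 2 -3 4 / 4 0 -3]. Elementwise product with the kernel and sum: -1·3 + -1·2 + 0·2 + 2·1 + -3·2 + 4·1 + 0·3.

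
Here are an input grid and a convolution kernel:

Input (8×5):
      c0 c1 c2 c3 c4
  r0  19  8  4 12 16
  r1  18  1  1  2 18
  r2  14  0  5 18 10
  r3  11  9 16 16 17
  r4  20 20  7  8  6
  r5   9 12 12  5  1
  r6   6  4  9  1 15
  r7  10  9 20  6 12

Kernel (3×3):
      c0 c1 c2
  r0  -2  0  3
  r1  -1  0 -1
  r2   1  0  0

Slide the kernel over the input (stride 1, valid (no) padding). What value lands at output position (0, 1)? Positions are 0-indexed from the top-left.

The receptive field on the input at this output position is [8 4 12 / 1 1 2 / 0 5 18]. Elementwise product with the kernel and sum: 8·-2 + 12·3 + 1·-1 + 2·-1 + 0·1.

17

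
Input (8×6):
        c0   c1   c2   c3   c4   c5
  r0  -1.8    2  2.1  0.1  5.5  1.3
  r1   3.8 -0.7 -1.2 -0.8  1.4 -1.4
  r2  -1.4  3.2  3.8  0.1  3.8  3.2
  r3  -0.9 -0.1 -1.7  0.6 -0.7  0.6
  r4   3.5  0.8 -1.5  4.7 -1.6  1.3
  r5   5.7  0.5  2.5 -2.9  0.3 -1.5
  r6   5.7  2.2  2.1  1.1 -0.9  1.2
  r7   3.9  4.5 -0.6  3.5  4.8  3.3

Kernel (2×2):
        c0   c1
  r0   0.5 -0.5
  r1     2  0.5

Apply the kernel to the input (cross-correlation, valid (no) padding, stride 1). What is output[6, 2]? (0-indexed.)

The receptive field on the input at this output position is [2.1 1.1 / -0.6 3.5]. Elementwise product with the kernel and sum: 2.1·0.5 + 1.1·-0.5 + -0.6·2 + 3.5·0.5.

1.05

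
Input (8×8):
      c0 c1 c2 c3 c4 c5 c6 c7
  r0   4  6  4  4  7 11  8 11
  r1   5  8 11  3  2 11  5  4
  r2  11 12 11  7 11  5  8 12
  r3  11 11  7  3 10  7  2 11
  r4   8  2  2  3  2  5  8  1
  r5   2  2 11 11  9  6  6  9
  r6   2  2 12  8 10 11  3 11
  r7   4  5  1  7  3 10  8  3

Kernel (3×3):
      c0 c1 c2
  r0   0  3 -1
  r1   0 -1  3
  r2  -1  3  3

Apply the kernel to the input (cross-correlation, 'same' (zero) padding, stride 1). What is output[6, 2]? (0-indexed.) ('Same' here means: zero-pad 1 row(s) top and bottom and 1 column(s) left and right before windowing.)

53

The receptive field on the zero-padded input at this output position is [2 11 11 / 2 12 8 / 5 1 7]. Elementwise product with the kernel and sum: 11·3 + 11·-1 + 12·-1 + 8·3 + 5·-1 + 1·3 + 7·3.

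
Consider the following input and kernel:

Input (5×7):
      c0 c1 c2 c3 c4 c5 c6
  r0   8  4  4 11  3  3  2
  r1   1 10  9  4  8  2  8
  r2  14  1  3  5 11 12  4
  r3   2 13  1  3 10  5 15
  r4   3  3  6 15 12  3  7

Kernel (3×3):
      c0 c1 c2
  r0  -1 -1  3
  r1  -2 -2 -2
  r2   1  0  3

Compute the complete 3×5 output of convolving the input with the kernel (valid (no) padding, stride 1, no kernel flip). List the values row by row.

Output[0,0]: The receptive field on the input at this output position is [8 4 4 / 1 10 9 / 14 1 3]. Elementwise product with the kernel and sum: 8·-1 + 4·-1 + 4·3 + 1·-2 + 10·-2 + 9·-2 + 14·1 + 3·3.
Output[0,1]: The receptive field on the input at this output position is [4 4 11 / 10 9 4 / 1 3 5]. Elementwise product with the kernel and sum: 4·-1 + 4·-1 + 11·3 + 10·-2 + 9·-2 + 4·-2 + 1·1 + 5·3.

-17 -5 -12 8 -13
-15 -3 4 -44 15
-17 25 39 8 -38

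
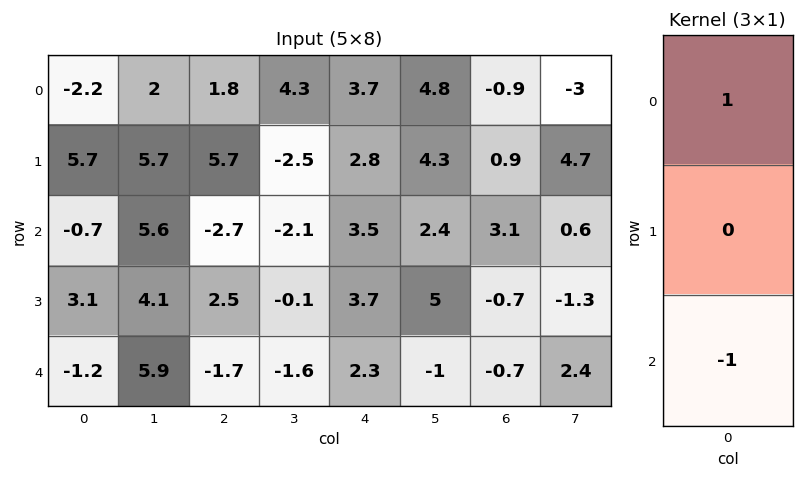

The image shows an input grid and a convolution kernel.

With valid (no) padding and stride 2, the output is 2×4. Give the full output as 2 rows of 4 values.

-1.5 4.5 0.2 -4
0.5 -1 1.2 3.8

Output[0,0]: The receptive field on the input at this output position is [-2.2 / 5.7 / -0.7]. Elementwise product with the kernel and sum: -2.2·1 + -0.7·-1.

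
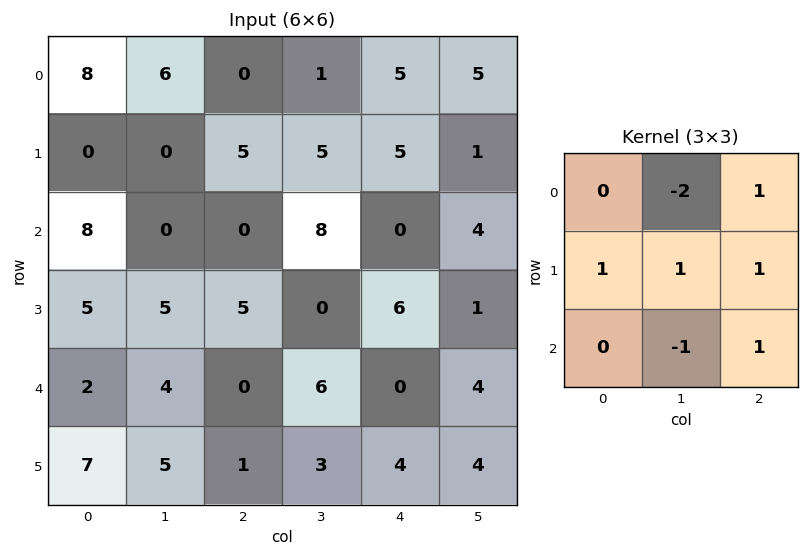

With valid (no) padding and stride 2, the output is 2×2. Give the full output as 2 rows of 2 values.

-7 10
11 -11

Output[0,0]: The receptive field on the input at this output position is [8 6 0 / 0 0 5 / 8 0 0]. Elementwise product with the kernel and sum: 6·-2 + 0·1 + 0·1 + 0·1 + 5·1 + 0·-1 + 0·1.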